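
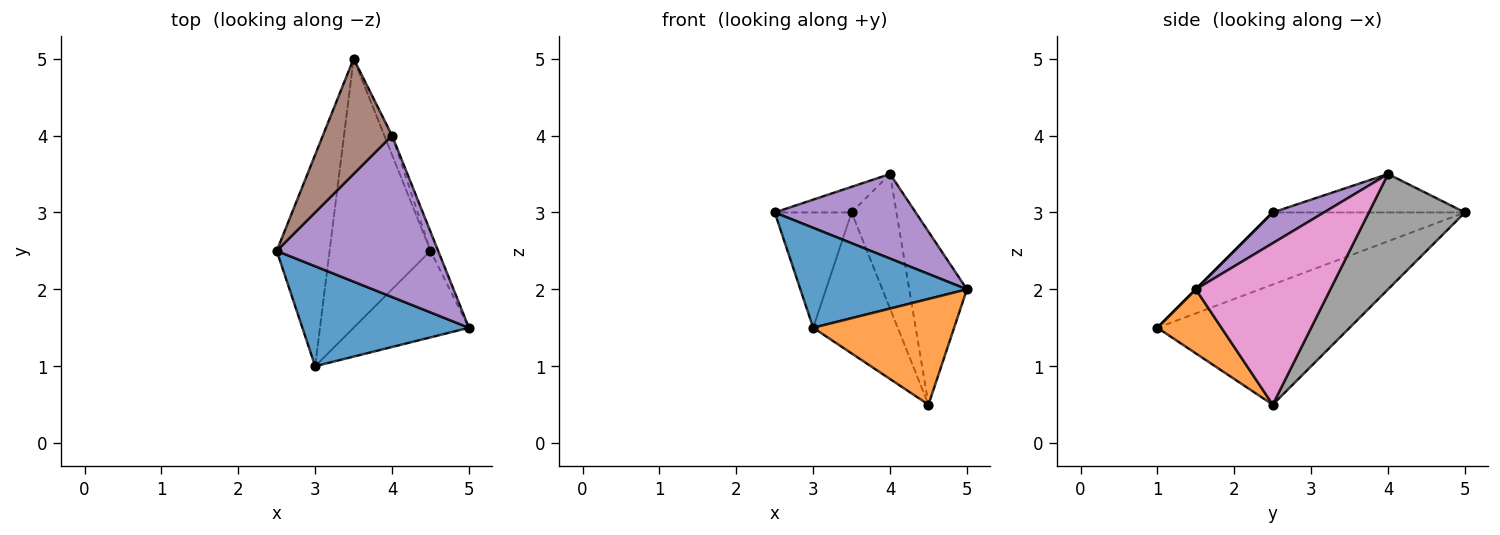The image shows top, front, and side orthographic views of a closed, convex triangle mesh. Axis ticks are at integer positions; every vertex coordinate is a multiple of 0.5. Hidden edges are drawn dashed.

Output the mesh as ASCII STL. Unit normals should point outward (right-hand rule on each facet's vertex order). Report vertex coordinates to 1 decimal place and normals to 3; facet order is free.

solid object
 facet normal 0.000 -0.707 0.707
  outer loop
   vertex 3.0 1.0 1.5
   vertex 5.0 1.5 2.0
   vertex 2.5 2.5 3.0
  endloop
 endfacet
 facet normal 0.332 -0.730 -0.597
  outer loop
   vertex 3.0 1.0 1.5
   vertex 4.5 2.5 0.5
   vertex 5.0 1.5 2.0
  endloop
 endfacet
 facet normal -0.767 0.307 -0.563
  outer loop
   vertex 3.0 1.0 1.5
   vertex 2.5 2.5 3.0
   vertex 3.5 5.0 3.0
  endloop
 endfacet
 facet normal -0.726 0.319 -0.610
  outer loop
   vertex 3.0 1.0 1.5
   vertex 3.5 5.0 3.0
   vertex 4.5 2.5 0.5
  endloop
 endfacet
 facet normal 0.166 -0.458 0.873
  outer loop
   vertex 4.0 4.0 3.5
   vertex 2.5 2.5 3.0
   vertex 5.0 1.5 2.0
  endloop
 endfacet
 facet normal -0.477 0.191 0.858
  outer loop
   vertex 4.0 4.0 3.5
   vertex 3.5 5.0 3.0
   vertex 2.5 2.5 3.0
  endloop
 endfacet
 facet normal 0.918 0.394 -0.044
  outer loop
   vertex 4.0 4.0 3.5
   vertex 5.0 1.5 2.0
   vertex 4.5 2.5 0.5
  endloop
 endfacet
 facet normal 0.905 0.422 -0.060
  outer loop
   vertex 4.0 4.0 3.5
   vertex 4.5 2.5 0.5
   vertex 3.5 5.0 3.0
  endloop
 endfacet
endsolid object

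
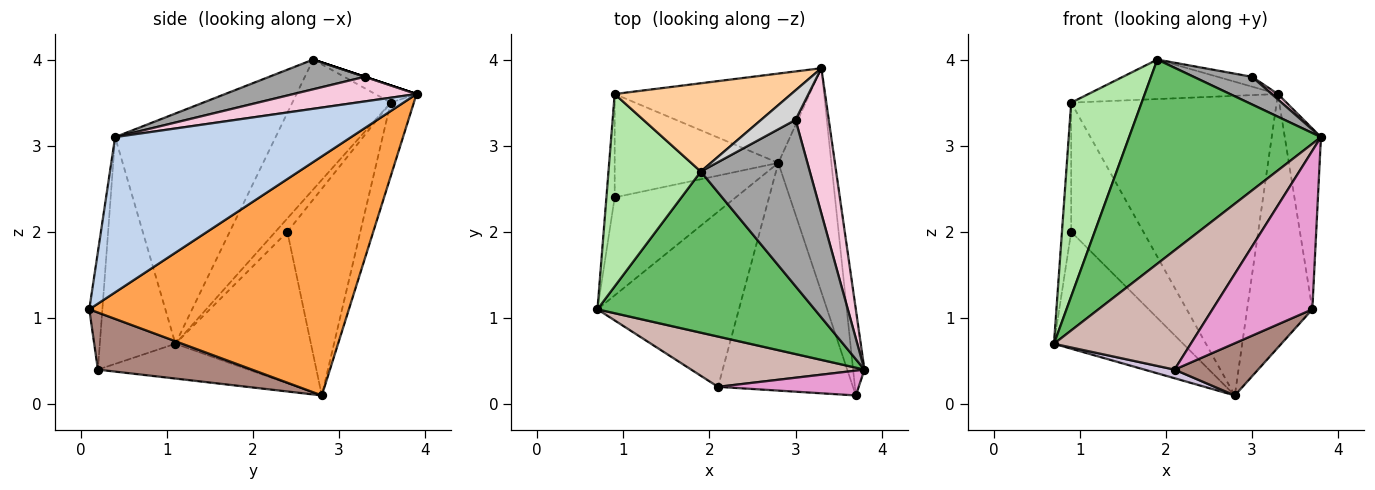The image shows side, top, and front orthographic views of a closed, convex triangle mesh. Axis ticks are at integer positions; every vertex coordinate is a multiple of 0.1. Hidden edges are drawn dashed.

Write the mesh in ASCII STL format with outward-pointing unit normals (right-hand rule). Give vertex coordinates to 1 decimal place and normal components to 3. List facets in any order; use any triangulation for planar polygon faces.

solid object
 facet normal -0.107 0.953 -0.284
  outer loop
   vertex 0.9 3.6 3.5
   vertex 3.3 3.9 3.6
   vertex 2.8 2.8 0.1
  endloop
 endfacet
 facet normal 0.986 0.151 -0.072
  outer loop
   vertex 3.7 0.1 1.1
   vertex 3.3 3.9 3.6
   vertex 3.8 0.4 3.1
  endloop
 endfacet
 facet normal 0.948 0.238 -0.210
  outer loop
   vertex 3.7 0.1 1.1
   vertex 2.8 2.8 0.1
   vertex 3.3 3.9 3.6
  endloop
 endfacet
 facet normal -0.089 0.407 0.909
  outer loop
   vertex 1.9 2.7 4.0
   vertex 3.3 3.9 3.6
   vertex 0.9 3.6 3.5
  endloop
 endfacet
 facet normal -0.549 -0.656 0.518
  outer loop
   vertex 1.9 2.7 4.0
   vertex 0.7 1.1 0.7
   vertex 3.8 0.4 3.1
  endloop
 endfacet
 facet normal -0.704 -0.504 0.500
  outer loop
   vertex 1.9 2.7 4.0
   vertex 0.9 3.6 3.5
   vertex 0.7 1.1 0.7
  endloop
 endfacet
 facet normal -0.627 0.597 -0.501
  outer loop
   vertex 0.9 2.4 2.0
   vertex 2.8 2.8 0.1
   vertex 0.7 1.1 0.7
  endloop
 endfacet
 facet normal -0.712 0.548 -0.438
  outer loop
   vertex 0.9 2.4 2.0
   vertex 0.7 1.1 0.7
   vertex 0.9 3.6 3.5
  endloop
 endfacet
 facet normal -0.619 0.613 -0.490
  outer loop
   vertex 0.9 2.4 2.0
   vertex 0.9 3.6 3.5
   vertex 2.8 2.8 0.1
  endloop
 endfacet
 facet normal -0.239 -0.048 -0.970
  outer loop
   vertex 2.1 0.2 0.4
   vertex 0.7 1.1 0.7
   vertex 2.8 2.8 0.1
  endloop
 endfacet
 facet normal 0.381 -0.207 -0.901
  outer loop
   vertex 2.1 0.2 0.4
   vertex 2.8 2.8 0.1
   vertex 3.7 0.1 1.1
  endloop
 endfacet
 facet normal -0.454 -0.821 0.346
  outer loop
   vertex 2.1 0.2 0.4
   vertex 3.8 0.4 3.1
   vertex 0.7 1.1 0.7
  endloop
 endfacet
 facet normal -0.128 -0.980 0.153
  outer loop
   vertex 2.1 0.2 0.4
   vertex 3.7 0.1 1.1
   vertex 3.8 0.4 3.1
  endloop
 endfacet
 facet normal 0.595 -0.030 0.803
  outer loop
   vertex 3.0 3.3 3.8
   vertex 3.8 0.4 3.1
   vertex 3.3 3.9 3.6
  endloop
 endfacet
 facet normal 0.260 -0.158 0.953
  outer loop
   vertex 3.0 3.3 3.8
   vertex 1.9 2.7 4.0
   vertex 3.8 0.4 3.1
  endloop
 endfacet
 facet normal 0.000 0.316 0.949
  outer loop
   vertex 3.0 3.3 3.8
   vertex 3.3 3.9 3.6
   vertex 1.9 2.7 4.0
  endloop
 endfacet
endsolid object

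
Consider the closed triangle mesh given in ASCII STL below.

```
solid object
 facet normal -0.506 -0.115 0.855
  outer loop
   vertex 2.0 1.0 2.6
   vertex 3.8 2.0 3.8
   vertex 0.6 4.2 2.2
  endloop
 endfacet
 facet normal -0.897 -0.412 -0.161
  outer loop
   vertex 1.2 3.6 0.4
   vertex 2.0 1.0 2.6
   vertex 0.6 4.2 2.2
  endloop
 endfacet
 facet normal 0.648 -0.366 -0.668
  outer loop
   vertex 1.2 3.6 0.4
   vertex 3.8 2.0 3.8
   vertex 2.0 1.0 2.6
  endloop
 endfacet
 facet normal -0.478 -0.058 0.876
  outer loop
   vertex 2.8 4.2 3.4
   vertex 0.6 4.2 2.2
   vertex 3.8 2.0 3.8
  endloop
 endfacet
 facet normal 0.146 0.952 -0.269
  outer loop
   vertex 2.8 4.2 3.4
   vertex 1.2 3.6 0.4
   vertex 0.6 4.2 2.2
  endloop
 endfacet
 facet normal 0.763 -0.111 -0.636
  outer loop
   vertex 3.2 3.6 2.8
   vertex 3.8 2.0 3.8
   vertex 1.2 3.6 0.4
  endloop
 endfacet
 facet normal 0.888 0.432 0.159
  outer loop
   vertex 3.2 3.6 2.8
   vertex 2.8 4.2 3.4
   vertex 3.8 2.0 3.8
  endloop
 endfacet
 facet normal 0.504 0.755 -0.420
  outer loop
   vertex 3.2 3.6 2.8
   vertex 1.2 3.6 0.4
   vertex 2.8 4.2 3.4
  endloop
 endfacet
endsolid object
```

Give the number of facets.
8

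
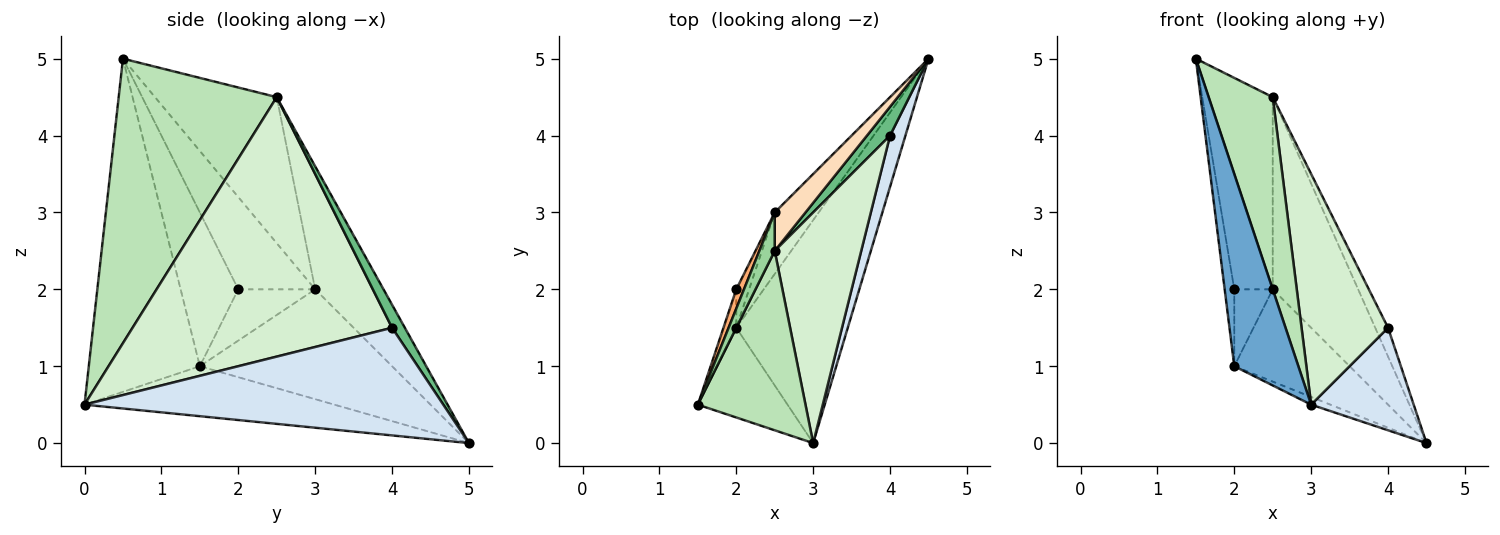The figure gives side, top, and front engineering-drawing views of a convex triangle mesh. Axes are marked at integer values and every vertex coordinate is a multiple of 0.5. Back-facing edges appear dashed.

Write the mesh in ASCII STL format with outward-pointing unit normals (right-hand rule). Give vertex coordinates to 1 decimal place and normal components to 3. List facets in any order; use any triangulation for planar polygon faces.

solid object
 facet normal -0.844 -0.487 -0.227
  outer loop
   vertex 2.0 1.5 1.0
   vertex 3.0 0.0 0.5
   vertex 1.5 0.5 5.0
  endloop
 endfacet
 facet normal -0.409 0.031 -0.912
  outer loop
   vertex 2.0 1.5 1.0
   vertex 4.5 5.0 0.0
   vertex 3.0 0.0 0.5
  endloop
 endfacet
 facet normal -0.811 0.487 -0.324
  outer loop
   vertex 2.5 3.0 2.0
   vertex 4.5 5.0 0.0
   vertex 2.0 1.5 1.0
  endloop
 endfacet
 facet normal 0.953 -0.272 0.136
  outer loop
   vertex 4.0 4.0 1.5
   vertex 3.0 0.0 0.5
   vertex 4.5 5.0 0.0
  endloop
 endfacet
 facet normal -0.983 0.164 -0.082
  outer loop
   vertex 2.0 2.0 2.0
   vertex 2.0 1.5 1.0
   vertex 1.5 0.5 5.0
  endloop
 endfacet
 facet normal -0.892 0.446 0.074
  outer loop
   vertex 2.0 2.0 2.0
   vertex 1.5 0.5 5.0
   vertex 2.5 3.0 2.0
  endloop
 endfacet
 facet normal -0.873 0.436 -0.218
  outer loop
   vertex 2.0 2.0 2.0
   vertex 2.5 3.0 2.0
   vertex 2.0 1.5 1.0
  endloop
 endfacet
 facet normal -0.617 0.772 0.154
  outer loop
   vertex 2.5 2.5 4.5
   vertex 4.5 5.0 0.0
   vertex 2.5 3.0 2.0
  endloop
 endfacet
 facet normal 0.577 0.577 0.577
  outer loop
   vertex 2.5 2.5 4.5
   vertex 4.0 4.0 1.5
   vertex 4.5 5.0 0.0
  endloop
 endfacet
 facet normal -0.881 0.464 0.093
  outer loop
   vertex 2.5 2.5 4.5
   vertex 2.5 3.0 2.0
   vertex 1.5 0.5 5.0
  endloop
 endfacet
 facet normal 0.875 -0.355 0.331
  outer loop
   vertex 2.5 2.5 4.5
   vertex 1.5 0.5 5.0
   vertex 3.0 0.0 0.5
  endloop
 endfacet
 facet normal 0.905 -0.302 0.302
  outer loop
   vertex 2.5 2.5 4.5
   vertex 3.0 0.0 0.5
   vertex 4.0 4.0 1.5
  endloop
 endfacet
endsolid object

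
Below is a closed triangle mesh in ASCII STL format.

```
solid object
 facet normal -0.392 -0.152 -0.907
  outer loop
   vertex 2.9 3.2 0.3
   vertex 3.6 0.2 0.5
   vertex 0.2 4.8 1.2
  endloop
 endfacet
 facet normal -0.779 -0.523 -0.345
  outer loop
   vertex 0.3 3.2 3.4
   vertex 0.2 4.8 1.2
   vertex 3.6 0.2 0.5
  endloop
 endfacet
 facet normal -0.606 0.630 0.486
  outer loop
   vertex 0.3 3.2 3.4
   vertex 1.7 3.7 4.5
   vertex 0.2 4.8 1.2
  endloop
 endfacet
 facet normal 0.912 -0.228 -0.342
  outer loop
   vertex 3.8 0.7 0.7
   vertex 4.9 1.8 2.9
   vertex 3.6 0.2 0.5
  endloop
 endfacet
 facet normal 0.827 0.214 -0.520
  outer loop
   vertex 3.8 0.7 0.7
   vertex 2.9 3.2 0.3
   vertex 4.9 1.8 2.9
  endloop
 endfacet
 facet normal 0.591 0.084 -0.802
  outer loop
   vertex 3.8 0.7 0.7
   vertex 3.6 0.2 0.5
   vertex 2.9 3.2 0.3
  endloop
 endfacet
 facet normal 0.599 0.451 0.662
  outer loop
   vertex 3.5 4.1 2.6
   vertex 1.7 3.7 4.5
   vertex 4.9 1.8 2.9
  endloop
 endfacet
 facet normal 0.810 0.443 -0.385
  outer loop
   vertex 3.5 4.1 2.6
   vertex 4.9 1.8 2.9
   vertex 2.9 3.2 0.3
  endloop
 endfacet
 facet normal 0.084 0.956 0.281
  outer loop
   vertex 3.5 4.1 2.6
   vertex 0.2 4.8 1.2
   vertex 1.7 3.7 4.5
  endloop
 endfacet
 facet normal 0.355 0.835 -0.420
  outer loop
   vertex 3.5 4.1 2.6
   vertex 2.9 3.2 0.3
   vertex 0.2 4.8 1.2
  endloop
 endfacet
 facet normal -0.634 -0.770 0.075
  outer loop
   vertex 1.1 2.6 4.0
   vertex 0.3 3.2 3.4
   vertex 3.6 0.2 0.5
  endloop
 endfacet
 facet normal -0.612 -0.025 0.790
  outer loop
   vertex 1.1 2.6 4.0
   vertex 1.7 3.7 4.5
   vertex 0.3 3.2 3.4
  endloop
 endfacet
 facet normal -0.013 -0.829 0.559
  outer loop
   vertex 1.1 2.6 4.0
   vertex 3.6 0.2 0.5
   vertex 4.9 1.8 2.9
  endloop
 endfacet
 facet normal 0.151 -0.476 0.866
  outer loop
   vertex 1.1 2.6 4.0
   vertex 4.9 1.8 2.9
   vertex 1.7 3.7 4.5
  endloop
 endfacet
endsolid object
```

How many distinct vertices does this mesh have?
9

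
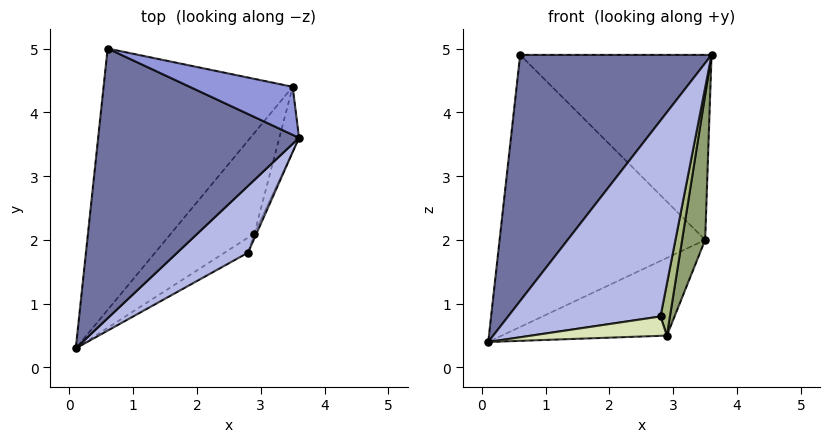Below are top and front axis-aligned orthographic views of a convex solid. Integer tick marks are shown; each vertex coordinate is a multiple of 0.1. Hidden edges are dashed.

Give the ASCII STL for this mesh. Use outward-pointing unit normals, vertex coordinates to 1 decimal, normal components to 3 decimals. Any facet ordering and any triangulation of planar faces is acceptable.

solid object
 facet normal -0.300 -0.643 0.705
  outer loop
   vertex 0.6 5.0 4.9
   vertex 0.1 0.3 0.4
   vertex 3.6 3.6 4.9
  endloop
 endfacet
 facet normal -0.478 0.634 -0.609
  outer loop
   vertex 3.5 4.4 2.0
   vertex 0.1 0.3 0.4
   vertex 0.6 5.0 4.9
  endloop
 endfacet
 facet normal 0.412 0.882 0.229
  outer loop
   vertex 3.5 4.4 2.0
   vertex 0.6 5.0 4.9
   vertex 3.6 3.6 4.9
  endloop
 endfacet
 facet normal 0.431 -0.854 0.291
  outer loop
   vertex 2.8 1.8 0.8
   vertex 3.6 3.6 4.9
   vertex 0.1 0.3 0.4
  endloop
 endfacet
 facet normal 0.976 -0.197 -0.088
  outer loop
   vertex 2.9 2.1 0.5
   vertex 3.5 4.4 2.0
   vertex 3.6 3.6 4.9
  endloop
 endfacet
 facet normal 0.938 -0.345 -0.032
  outer loop
   vertex 2.9 2.1 0.5
   vertex 3.6 3.6 4.9
   vertex 2.8 1.8 0.8
  endloop
 endfacet
 facet normal -0.343 0.574 -0.744
  outer loop
   vertex 2.9 2.1 0.5
   vertex 0.1 0.3 0.4
   vertex 3.5 4.4 2.0
  endloop
 endfacet
 facet normal 0.468 -0.698 -0.542
  outer loop
   vertex 2.9 2.1 0.5
   vertex 2.8 1.8 0.8
   vertex 0.1 0.3 0.4
  endloop
 endfacet
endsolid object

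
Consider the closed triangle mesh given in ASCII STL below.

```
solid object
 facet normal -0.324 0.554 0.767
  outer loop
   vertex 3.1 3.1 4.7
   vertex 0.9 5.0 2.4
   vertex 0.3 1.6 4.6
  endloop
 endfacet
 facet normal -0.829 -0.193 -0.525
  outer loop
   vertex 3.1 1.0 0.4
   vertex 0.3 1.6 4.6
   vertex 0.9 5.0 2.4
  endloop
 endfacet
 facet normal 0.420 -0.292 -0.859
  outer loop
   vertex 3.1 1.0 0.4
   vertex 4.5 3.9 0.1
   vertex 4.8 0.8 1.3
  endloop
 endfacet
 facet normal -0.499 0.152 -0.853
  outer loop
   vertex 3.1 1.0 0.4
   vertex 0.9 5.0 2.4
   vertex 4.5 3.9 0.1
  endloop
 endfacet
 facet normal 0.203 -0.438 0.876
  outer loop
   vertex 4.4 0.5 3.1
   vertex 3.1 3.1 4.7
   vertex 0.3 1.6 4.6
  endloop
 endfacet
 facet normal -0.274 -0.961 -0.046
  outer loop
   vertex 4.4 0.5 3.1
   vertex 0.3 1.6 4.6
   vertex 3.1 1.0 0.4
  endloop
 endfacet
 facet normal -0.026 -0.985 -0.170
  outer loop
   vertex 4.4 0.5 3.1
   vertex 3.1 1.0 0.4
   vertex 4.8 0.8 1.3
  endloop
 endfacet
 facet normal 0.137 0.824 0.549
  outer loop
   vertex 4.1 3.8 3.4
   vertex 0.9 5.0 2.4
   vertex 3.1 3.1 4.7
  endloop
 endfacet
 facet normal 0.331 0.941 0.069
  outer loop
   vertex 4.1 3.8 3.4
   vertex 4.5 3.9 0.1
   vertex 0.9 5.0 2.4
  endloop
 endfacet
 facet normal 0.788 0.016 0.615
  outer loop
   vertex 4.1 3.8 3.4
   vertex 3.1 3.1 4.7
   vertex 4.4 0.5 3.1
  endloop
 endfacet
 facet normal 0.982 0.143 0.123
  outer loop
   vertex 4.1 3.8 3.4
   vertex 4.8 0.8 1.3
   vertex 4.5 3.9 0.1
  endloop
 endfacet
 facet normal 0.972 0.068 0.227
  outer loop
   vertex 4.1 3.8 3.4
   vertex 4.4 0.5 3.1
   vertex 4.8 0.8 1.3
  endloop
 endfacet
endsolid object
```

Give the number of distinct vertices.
8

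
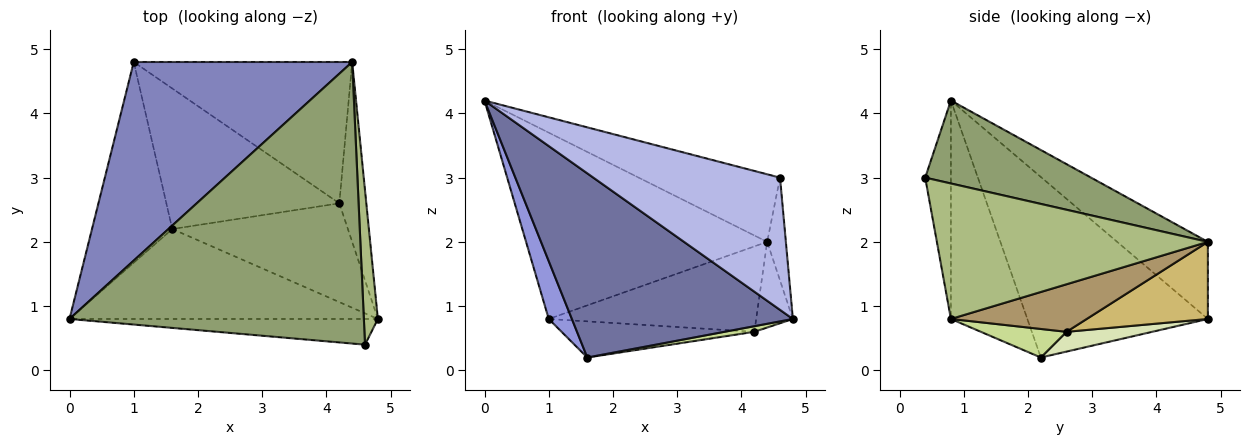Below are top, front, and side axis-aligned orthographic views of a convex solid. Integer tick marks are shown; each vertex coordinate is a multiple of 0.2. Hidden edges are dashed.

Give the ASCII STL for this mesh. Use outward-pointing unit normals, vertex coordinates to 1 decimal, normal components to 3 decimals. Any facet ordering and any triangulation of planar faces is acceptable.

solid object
 facet normal -0.297 -0.858 -0.419
  outer loop
   vertex 1.6 2.2 0.2
   vertex 4.8 0.8 0.8
   vertex 0.0 0.8 4.2
  endloop
 endfacet
 facet normal -0.249 0.663 0.706
  outer loop
   vertex 1.0 4.8 0.8
   vertex 0.0 0.8 4.2
   vertex 4.4 4.8 2.0
  endloop
 endfacet
 facet normal -0.907 -0.116 -0.404
  outer loop
   vertex 1.0 4.8 0.8
   vertex 1.6 2.2 0.2
   vertex 0.0 0.8 4.2
  endloop
 endfacet
 facet normal -0.134 -0.973 -0.189
  outer loop
   vertex 4.6 0.4 3.0
   vertex 0.0 0.8 4.2
   vertex 4.8 0.8 0.8
  endloop
 endfacet
 facet normal 0.264 0.225 0.938
  outer loop
   vertex 4.6 0.4 3.0
   vertex 4.4 4.8 2.0
   vertex 0.0 0.8 4.2
  endloop
 endfacet
 facet normal 0.992 0.068 0.103
  outer loop
   vertex 4.6 0.4 3.0
   vertex 4.8 0.8 0.8
   vertex 4.4 4.8 2.0
  endloop
 endfacet
 facet normal 0.160 -0.056 -0.985
  outer loop
   vertex 4.2 2.6 0.6
   vertex 4.8 0.8 0.8
   vertex 1.6 2.2 0.2
  endloop
 endfacet
 facet normal 0.110 0.248 -0.963
  outer loop
   vertex 4.2 2.6 0.6
   vertex 1.6 2.2 0.2
   vertex 1.0 4.8 0.8
  endloop
 endfacet
 facet normal 0.847 0.229 -0.481
  outer loop
   vertex 4.2 2.6 0.6
   vertex 4.4 4.8 2.0
   vertex 4.8 0.8 0.8
  endloop
 endfacet
 facet normal 0.289 0.495 -0.819
  outer loop
   vertex 4.2 2.6 0.6
   vertex 1.0 4.8 0.8
   vertex 4.4 4.8 2.0
  endloop
 endfacet
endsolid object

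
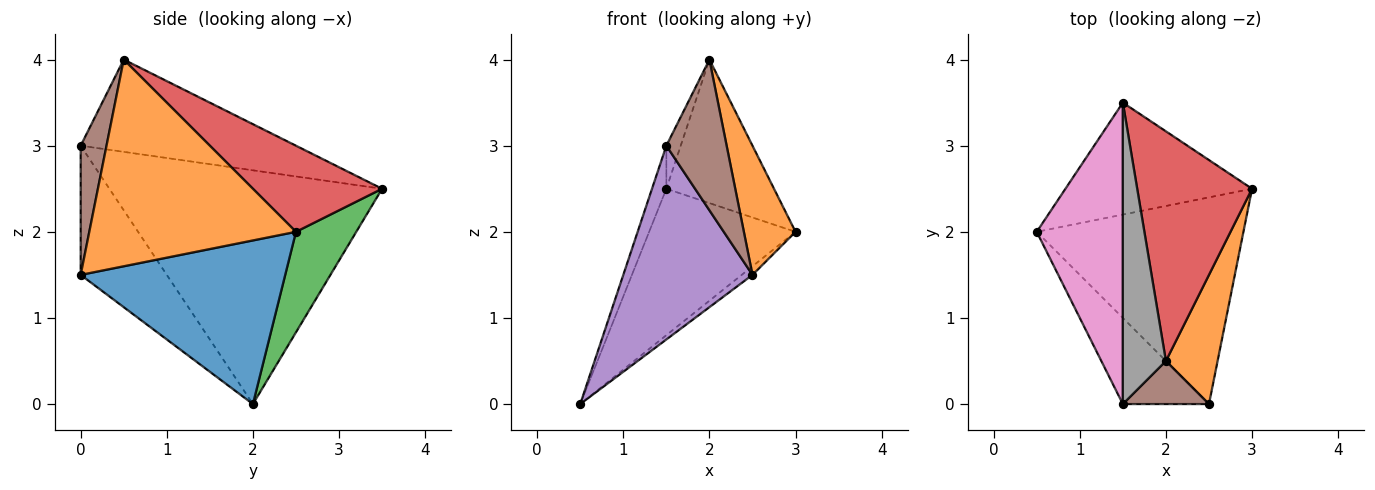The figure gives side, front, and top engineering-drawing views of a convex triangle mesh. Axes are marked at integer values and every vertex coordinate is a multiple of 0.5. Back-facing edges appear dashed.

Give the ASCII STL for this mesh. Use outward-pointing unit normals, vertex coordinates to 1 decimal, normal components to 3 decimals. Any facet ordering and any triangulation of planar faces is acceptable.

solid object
 facet normal 0.620 0.033 -0.784
  outer loop
   vertex 2.5 0.0 1.5
   vertex 0.5 2.0 0.0
   vertex 3.0 2.5 2.0
  endloop
 endfacet
 facet normal 0.943 -0.236 0.236
  outer loop
   vertex 2.0 0.5 4.0
   vertex 2.5 0.0 1.5
   vertex 3.0 2.5 2.0
  endloop
 endfacet
 facet normal 0.311 0.755 -0.577
  outer loop
   vertex 1.5 3.5 2.5
   vertex 3.0 2.5 2.0
   vertex 0.5 2.0 0.0
  endloop
 endfacet
 facet normal 0.537 0.447 0.716
  outer loop
   vertex 1.5 3.5 2.5
   vertex 2.0 0.5 4.0
   vertex 3.0 2.5 2.0
  endloop
 endfacet
 facet normal -0.520 -0.780 -0.347
  outer loop
   vertex 1.5 0.0 3.0
   vertex 0.5 2.0 0.0
   vertex 2.5 0.0 1.5
  endloop
 endfacet
 facet normal 0.381 -0.889 0.254
  outer loop
   vertex 1.5 0.0 3.0
   vertex 2.5 0.0 1.5
   vertex 2.0 0.5 4.0
  endloop
 endfacet
 facet normal -0.937 0.049 0.345
  outer loop
   vertex 1.5 0.0 3.0
   vertex 1.5 3.5 2.5
   vertex 0.5 2.0 0.0
  endloop
 endfacet
 facet normal -0.905 0.060 0.422
  outer loop
   vertex 1.5 0.0 3.0
   vertex 2.0 0.5 4.0
   vertex 1.5 3.5 2.5
  endloop
 endfacet
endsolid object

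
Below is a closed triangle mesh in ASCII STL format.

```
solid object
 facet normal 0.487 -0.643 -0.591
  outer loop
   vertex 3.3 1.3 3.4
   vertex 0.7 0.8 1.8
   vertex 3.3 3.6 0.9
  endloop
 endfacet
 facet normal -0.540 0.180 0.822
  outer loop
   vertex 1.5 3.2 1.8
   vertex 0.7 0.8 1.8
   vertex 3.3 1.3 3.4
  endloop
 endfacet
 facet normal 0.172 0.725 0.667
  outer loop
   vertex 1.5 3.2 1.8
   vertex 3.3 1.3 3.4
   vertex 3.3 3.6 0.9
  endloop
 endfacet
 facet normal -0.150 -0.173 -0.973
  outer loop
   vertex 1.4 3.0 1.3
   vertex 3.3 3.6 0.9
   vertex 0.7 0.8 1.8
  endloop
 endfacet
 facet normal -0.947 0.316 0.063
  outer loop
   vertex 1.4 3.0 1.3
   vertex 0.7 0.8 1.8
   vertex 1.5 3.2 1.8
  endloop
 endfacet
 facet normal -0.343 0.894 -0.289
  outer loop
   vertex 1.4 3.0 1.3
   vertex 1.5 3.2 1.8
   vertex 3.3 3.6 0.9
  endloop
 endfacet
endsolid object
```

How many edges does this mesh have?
9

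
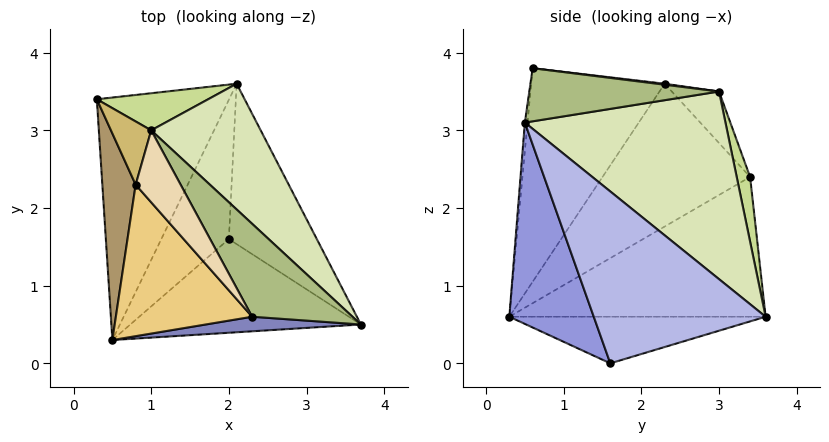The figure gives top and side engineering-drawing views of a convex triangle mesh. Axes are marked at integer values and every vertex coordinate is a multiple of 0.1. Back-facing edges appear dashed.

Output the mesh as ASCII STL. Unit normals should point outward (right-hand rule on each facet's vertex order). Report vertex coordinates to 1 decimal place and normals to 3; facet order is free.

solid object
 facet normal -0.685 0.332 -0.648
  outer loop
   vertex 2.1 3.6 0.6
   vertex 0.5 0.3 0.6
   vertex 0.3 3.4 2.4
  endloop
 endfacet
 facet normal -0.019 -0.994 0.104
  outer loop
   vertex 2.3 0.6 3.8
   vertex 0.5 0.3 0.6
   vertex 3.7 0.5 3.1
  endloop
 endfacet
 facet normal 0.441 -0.742 -0.505
  outer loop
   vertex 2.0 1.6 0.0
   vertex 3.7 0.5 3.1
   vertex 0.5 0.3 0.6
  endloop
 endfacet
 facet normal 0.886 0.092 -0.454
  outer loop
   vertex 2.0 1.6 0.0
   vertex 2.1 3.6 0.6
   vertex 3.7 0.5 3.1
  endloop
 endfacet
 facet normal -0.547 0.265 -0.794
  outer loop
   vertex 2.0 1.6 0.0
   vertex 0.5 0.3 0.6
   vertex 2.1 3.6 0.6
  endloop
 endfacet
 facet normal 0.440 0.342 0.831
  outer loop
   vertex 1.0 3.0 3.5
   vertex 2.3 0.6 3.8
   vertex 3.7 0.5 3.1
  endloop
 endfacet
 facet normal 0.148 0.956 0.254
  outer loop
   vertex 1.0 3.0 3.5
   vertex 2.1 3.6 0.6
   vertex 0.3 3.4 2.4
  endloop
 endfacet
 facet normal 0.657 0.649 0.384
  outer loop
   vertex 1.0 3.0 3.5
   vertex 3.7 0.5 3.1
   vertex 2.1 3.6 0.6
  endloop
 endfacet
 facet normal -0.956 -0.191 0.223
  outer loop
   vertex 0.8 2.3 3.6
   vertex 0.3 3.4 2.4
   vertex 0.5 0.3 0.6
  endloop
 endfacet
 facet normal -0.752 0.299 0.587
  outer loop
   vertex 0.8 2.3 3.6
   vertex 1.0 3.0 3.5
   vertex 0.3 3.4 2.4
  endloop
 endfacet
 facet normal -0.697 -0.563 0.445
  outer loop
   vertex 0.8 2.3 3.6
   vertex 0.5 0.3 0.6
   vertex 2.3 0.6 3.8
  endloop
 endfacet
 facet normal 0.021 0.135 0.991
  outer loop
   vertex 0.8 2.3 3.6
   vertex 2.3 0.6 3.8
   vertex 1.0 3.0 3.5
  endloop
 endfacet
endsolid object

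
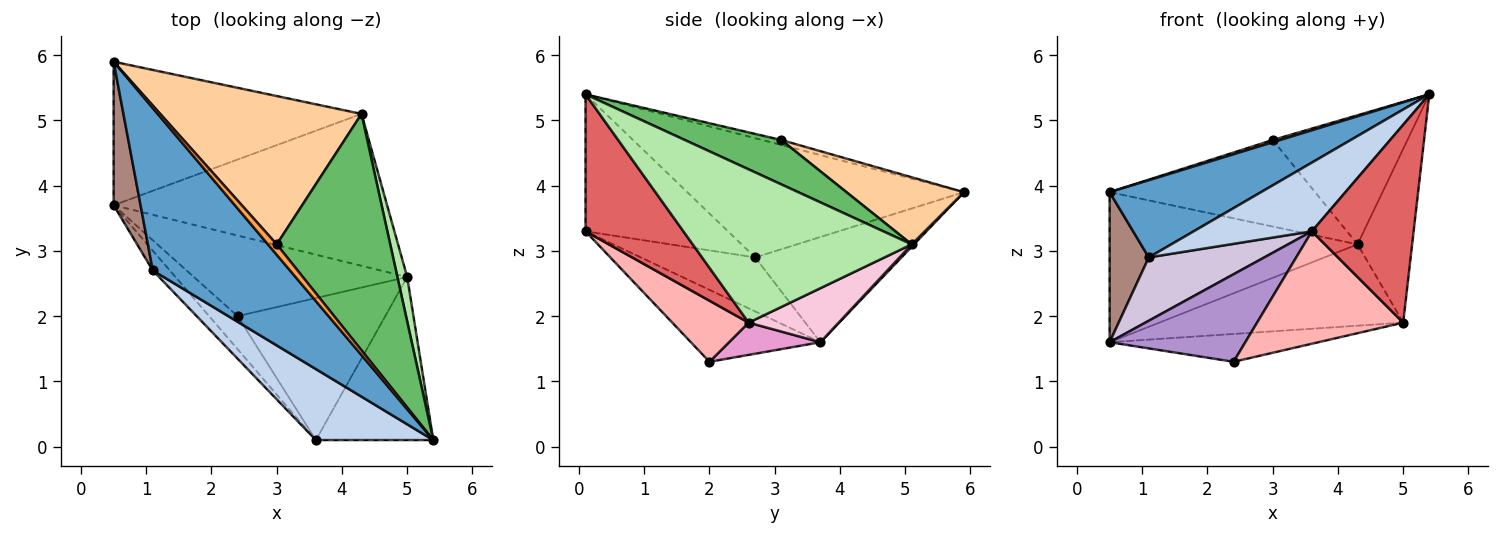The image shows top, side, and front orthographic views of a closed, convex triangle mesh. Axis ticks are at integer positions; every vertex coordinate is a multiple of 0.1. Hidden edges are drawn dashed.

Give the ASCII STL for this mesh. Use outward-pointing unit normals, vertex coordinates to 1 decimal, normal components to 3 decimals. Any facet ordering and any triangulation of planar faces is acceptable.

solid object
 facet normal -0.617 -0.338 0.711
  outer loop
   vertex 1.1 2.7 2.9
   vertex 5.4 0.1 5.4
   vertex 0.5 5.9 3.9
  endloop
 endfacet
 facet normal -0.642 -0.533 0.551
  outer loop
   vertex 1.1 2.7 2.9
   vertex 3.6 0.1 3.3
   vertex 5.4 0.1 5.4
  endloop
 endfacet
 facet normal -0.483 -0.186 0.856
  outer loop
   vertex 3.0 3.1 4.7
   vertex 0.5 5.9 3.9
   vertex 5.4 0.1 5.4
  endloop
 endfacet
 facet normal 0.277 0.484 0.830
  outer loop
   vertex 3.0 3.1 4.7
   vertex 4.3 5.1 3.1
   vertex 0.5 5.9 3.9
  endloop
 endfacet
 facet normal 0.324 0.453 0.830
  outer loop
   vertex 3.0 3.1 4.7
   vertex 5.4 0.1 5.4
   vertex 4.3 5.1 3.1
  endloop
 endfacet
 facet normal 0.968 0.241 0.062
  outer loop
   vertex 5.0 2.6 1.9
   vertex 4.3 5.1 3.1
   vertex 5.4 0.1 5.4
  endloop
 endfacet
 facet normal 0.596 -0.620 -0.511
  outer loop
   vertex 5.0 2.6 1.9
   vertex 5.4 0.1 5.4
   vertex 3.6 0.1 3.3
  endloop
 endfacet
 facet normal 0.308 -0.590 -0.746
  outer loop
   vertex 5.0 2.6 1.9
   vertex 3.6 0.1 3.3
   vertex 2.4 2.0 1.3
  endloop
 endfacet
 facet normal -0.666 -0.698 -0.263
  outer loop
   vertex 0.5 3.7 1.6
   vertex 2.4 2.0 1.3
   vertex 3.6 0.1 3.3
  endloop
 endfacet
 facet normal -0.687 -0.694 -0.217
  outer loop
   vertex 0.5 3.7 1.6
   vertex 3.6 0.1 3.3
   vertex 1.1 2.7 2.9
  endloop
 endfacet
 facet normal -0.938 -0.251 0.240
  outer loop
   vertex 0.5 3.7 1.6
   vertex 1.1 2.7 2.9
   vertex 0.5 5.9 3.9
  endloop
 endfacet
 facet normal 0.007 0.723 -0.691
  outer loop
   vertex 0.5 3.7 1.6
   vertex 0.5 5.9 3.9
   vertex 4.3 5.1 3.1
  endloop
 endfacet
 facet normal 0.141 0.323 -0.936
  outer loop
   vertex 0.5 3.7 1.6
   vertex 5.0 2.6 1.9
   vertex 2.4 2.0 1.3
  endloop
 endfacet
 facet normal 0.172 0.465 -0.869
  outer loop
   vertex 0.5 3.7 1.6
   vertex 4.3 5.1 3.1
   vertex 5.0 2.6 1.9
  endloop
 endfacet
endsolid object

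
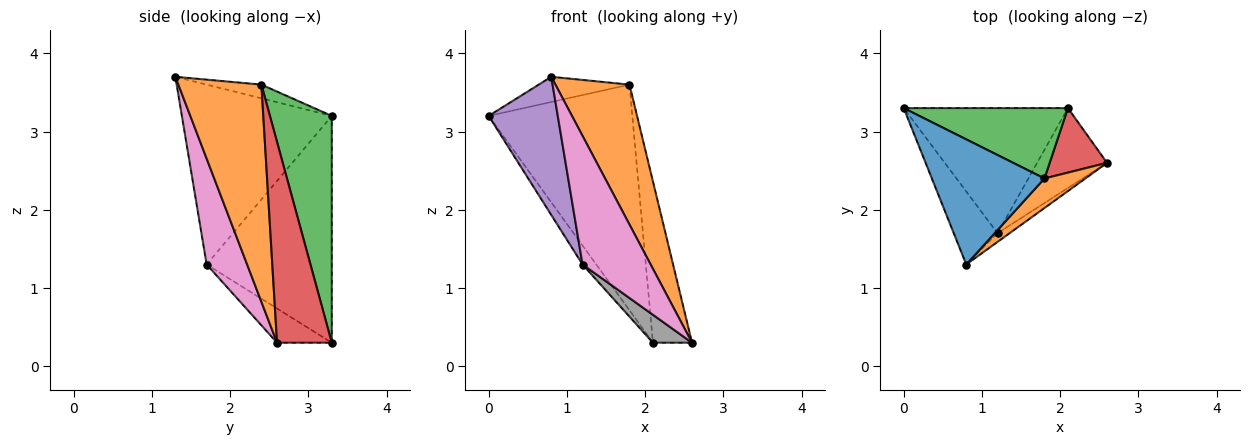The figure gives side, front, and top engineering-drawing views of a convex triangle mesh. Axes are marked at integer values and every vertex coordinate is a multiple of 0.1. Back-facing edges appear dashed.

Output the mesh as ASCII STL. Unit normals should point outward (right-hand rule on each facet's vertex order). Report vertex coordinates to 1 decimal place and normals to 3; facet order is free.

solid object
 facet normal -0.118 0.196 0.973
  outer loop
   vertex 1.8 2.4 3.6
   vertex 0.0 3.3 3.2
   vertex 0.8 1.3 3.7
  endloop
 endfacet
 facet normal 0.739 -0.659 0.139
  outer loop
   vertex 1.8 2.4 3.6
   vertex 0.8 1.3 3.7
   vertex 2.6 2.6 0.3
  endloop
 endfacet
 facet normal 0.380 0.883 0.275
  outer loop
   vertex 1.8 2.4 3.6
   vertex 2.1 3.3 0.3
   vertex 0.0 3.3 3.2
  endloop
 endfacet
 facet normal 0.793 0.566 0.226
  outer loop
   vertex 1.8 2.4 3.6
   vertex 2.6 2.6 0.3
   vertex 2.1 3.3 0.3
  endloop
 endfacet
 facet normal -0.887 -0.409 -0.216
  outer loop
   vertex 1.2 1.7 1.3
   vertex 0.8 1.3 3.7
   vertex 0.0 3.3 3.2
  endloop
 endfacet
 facet normal -0.807 0.089 -0.584
  outer loop
   vertex 1.2 1.7 1.3
   vertex 0.0 3.3 3.2
   vertex 2.1 3.3 0.3
  endloop
 endfacet
 facet normal 0.510 -0.858 -0.058
  outer loop
   vertex 1.2 1.7 1.3
   vertex 2.6 2.6 0.3
   vertex 0.8 1.3 3.7
  endloop
 endfacet
 facet normal -0.419 -0.300 -0.857
  outer loop
   vertex 1.2 1.7 1.3
   vertex 2.1 3.3 0.3
   vertex 2.6 2.6 0.3
  endloop
 endfacet
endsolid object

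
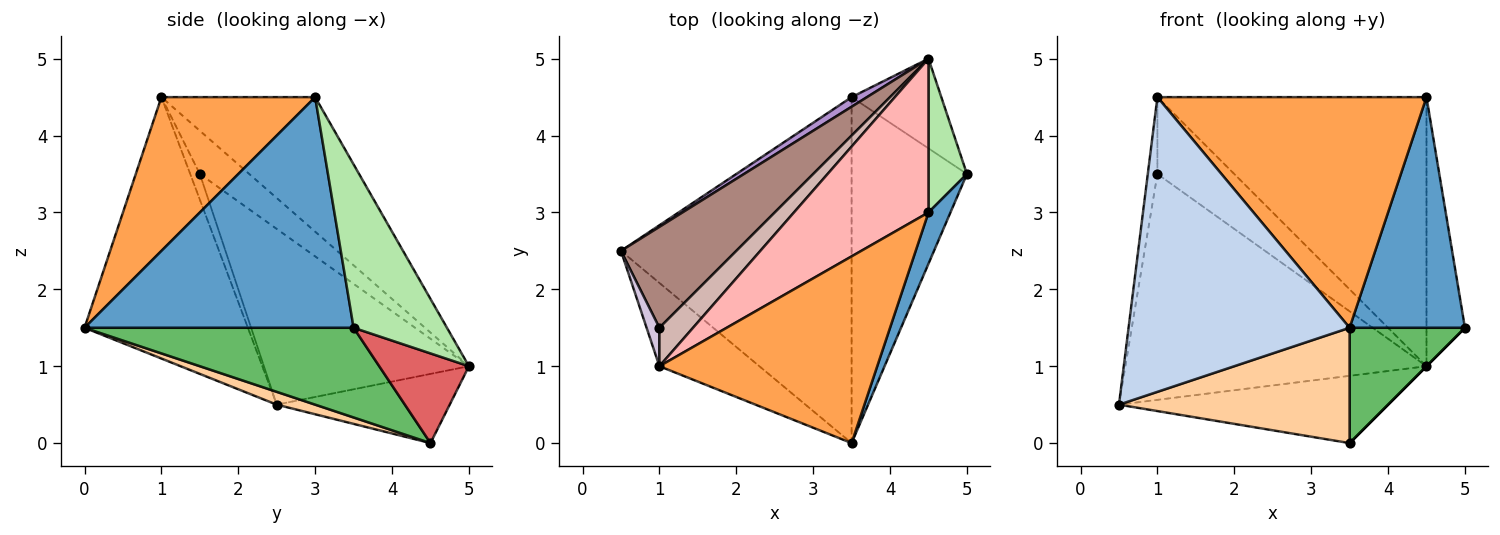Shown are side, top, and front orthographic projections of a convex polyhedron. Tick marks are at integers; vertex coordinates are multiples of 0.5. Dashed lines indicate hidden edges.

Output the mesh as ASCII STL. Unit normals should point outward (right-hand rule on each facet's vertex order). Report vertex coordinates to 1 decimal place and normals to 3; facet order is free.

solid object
 facet normal 0.916 -0.392 0.087
  outer loop
   vertex 4.5 3.0 4.5
   vertex 3.5 0.0 1.5
   vertex 5.0 3.5 1.5
  endloop
 endfacet
 facet normal -0.580 -0.784 -0.222
  outer loop
   vertex 1.0 1.0 4.5
   vertex 0.5 2.5 0.5
   vertex 3.5 0.0 1.5
  endloop
 endfacet
 facet normal 0.406 -0.710 0.575
  outer loop
   vertex 1.0 1.0 4.5
   vertex 3.5 0.0 1.5
   vertex 4.5 3.0 4.5
  endloop
 endfacet
 facet normal 0.053 -0.316 -0.947
  outer loop
   vertex 3.5 4.5 0.0
   vertex 3.5 0.0 1.5
   vertex 0.5 2.5 0.5
  endloop
 endfacet
 facet normal 0.594 -0.254 -0.763
  outer loop
   vertex 3.5 4.5 0.0
   vertex 5.0 3.5 1.5
   vertex 3.5 0.0 1.5
  endloop
 endfacet
 facet normal 0.904 0.372 0.213
  outer loop
   vertex 4.5 5.0 1.0
   vertex 4.5 3.0 4.5
   vertex 5.0 3.5 1.5
  endloop
 endfacet
 facet normal 0.707 0.000 -0.707
  outer loop
   vertex 4.5 5.0 1.0
   vertex 5.0 3.5 1.5
   vertex 3.5 4.5 0.0
  endloop
 endfacet
 facet normal -0.444 0.778 0.444
  outer loop
   vertex 4.5 5.0 1.0
   vertex 1.0 1.0 4.5
   vertex 4.5 3.0 4.5
  endloop
 endfacet
 facet normal -0.537 0.835 0.119
  outer loop
   vertex 4.5 5.0 1.0
   vertex 3.5 4.5 0.0
   vertex 0.5 2.5 0.5
  endloop
 endfacet
 facet normal -0.667 0.667 0.333
  outer loop
   vertex 1.0 1.5 3.5
   vertex 0.5 2.5 0.5
   vertex 1.0 1.0 4.5
  endloop
 endfacet
 facet normal -0.528 0.775 0.346
  outer loop
   vertex 1.0 1.5 3.5
   vertex 4.5 5.0 1.0
   vertex 0.5 2.5 0.5
  endloop
 endfacet
 facet normal -0.498 0.775 0.388
  outer loop
   vertex 1.0 1.5 3.5
   vertex 1.0 1.0 4.5
   vertex 4.5 5.0 1.0
  endloop
 endfacet
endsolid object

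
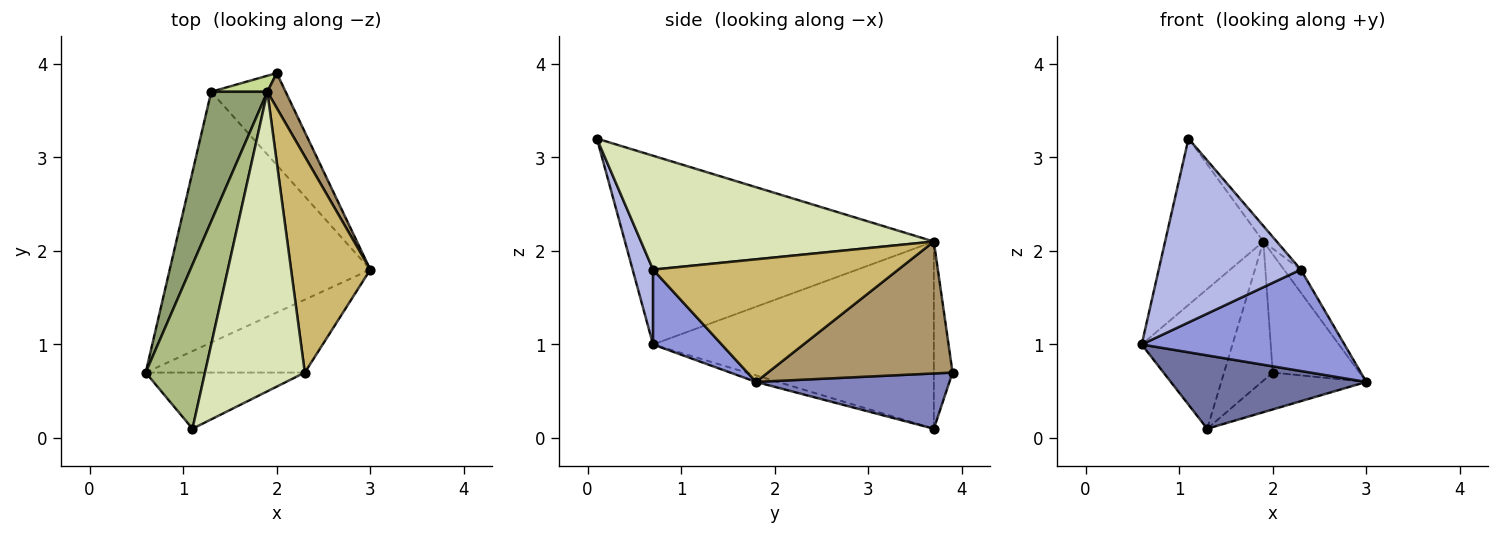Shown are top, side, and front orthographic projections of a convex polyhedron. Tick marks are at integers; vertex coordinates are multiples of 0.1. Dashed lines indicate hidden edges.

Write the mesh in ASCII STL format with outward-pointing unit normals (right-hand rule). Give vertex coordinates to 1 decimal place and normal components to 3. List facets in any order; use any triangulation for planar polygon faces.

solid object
 facet normal -0.031 -0.280 -0.959
  outer loop
   vertex 1.3 3.7 0.1
   vertex 3.0 1.8 0.6
   vertex 0.6 0.7 1.0
  endloop
 endfacet
 facet normal 0.567 0.307 -0.764
  outer loop
   vertex 2.0 3.9 0.7
   vertex 3.0 1.8 0.6
   vertex 1.3 3.7 0.1
  endloop
 endfacet
 facet normal 0.265 -0.783 -0.563
  outer loop
   vertex 2.3 0.7 1.8
   vertex 0.6 0.7 1.0
   vertex 3.0 1.8 0.6
  endloop
 endfacet
 facet normal 0.136 -0.947 -0.289
  outer loop
   vertex 2.3 0.7 1.8
   vertex 1.1 0.1 3.2
   vertex 0.6 0.7 1.0
  endloop
 endfacet
 facet normal -0.915 0.296 0.274
  outer loop
   vertex 1.9 3.7 2.1
   vertex 1.3 3.7 0.1
   vertex 0.6 0.7 1.0
  endloop
 endfacet
 facet normal -0.913 0.290 0.287
  outer loop
   vertex 1.9 3.7 2.1
   vertex 0.6 0.7 1.0
   vertex 1.1 0.1 3.2
  endloop
 endfacet
 facet normal -0.357 0.928 0.107
  outer loop
   vertex 1.9 3.7 2.1
   vertex 2.0 3.9 0.7
   vertex 1.3 3.7 0.1
  endloop
 endfacet
 facet normal 0.751 0.034 0.659
  outer loop
   vertex 1.9 3.7 2.1
   vertex 1.1 0.1 3.2
   vertex 2.3 0.7 1.8
  endloop
 endfacet
 facet normal 0.898 0.422 0.124
  outer loop
   vertex 1.9 3.7 2.1
   vertex 3.0 1.8 0.6
   vertex 2.0 3.9 0.7
  endloop
 endfacet
 facet normal 0.838 0.058 0.542
  outer loop
   vertex 1.9 3.7 2.1
   vertex 2.3 0.7 1.8
   vertex 3.0 1.8 0.6
  endloop
 endfacet
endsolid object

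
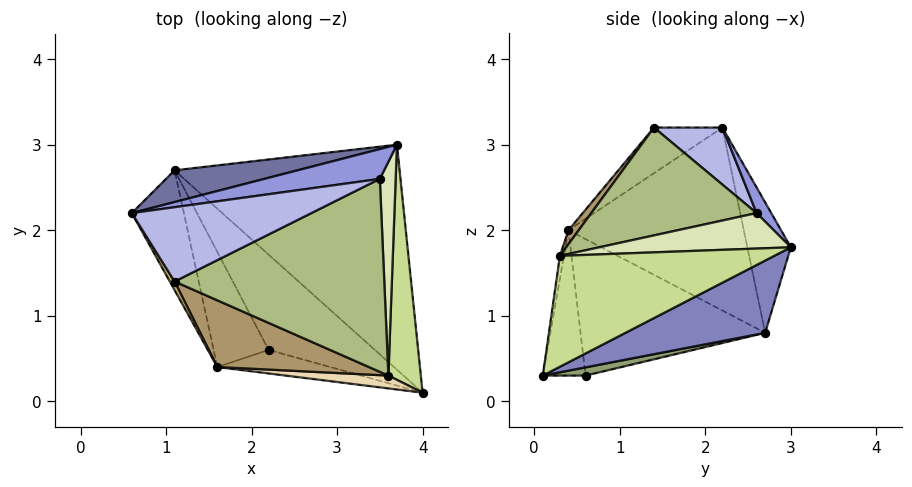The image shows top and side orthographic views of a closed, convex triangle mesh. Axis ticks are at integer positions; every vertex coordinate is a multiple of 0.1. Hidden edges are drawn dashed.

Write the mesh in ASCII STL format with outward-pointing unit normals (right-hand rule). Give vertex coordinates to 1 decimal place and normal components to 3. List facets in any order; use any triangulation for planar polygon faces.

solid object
 facet normal -0.176 0.970 0.166
  outer loop
   vertex 1.1 2.7 0.8
   vertex 0.6 2.2 3.2
   vertex 3.7 3.0 1.8
  endloop
 endfacet
 facet normal 0.271 0.464 -0.843
  outer loop
   vertex 1.1 2.7 0.8
   vertex 3.7 3.0 1.8
   vertex 4.0 0.1 0.3
  endloop
 endfacet
 facet normal 0.164 0.655 0.737
  outer loop
   vertex 3.5 2.6 2.2
   vertex 3.7 3.0 1.8
   vertex 0.6 2.2 3.2
  endloop
 endfacet
 facet normal 0.297 0.186 0.937
  outer loop
   vertex 3.5 2.6 2.2
   vertex 0.6 2.2 3.2
   vertex 1.1 1.4 3.2
  endloop
 endfacet
 facet normal 0.074 0.268 -0.961
  outer loop
   vertex 2.2 0.6 0.3
   vertex 1.1 2.7 0.8
   vertex 4.0 0.1 0.3
  endloop
 endfacet
 facet normal 0.451 -0.171 0.876
  outer loop
   vertex 3.6 0.3 1.7
   vertex 3.5 2.6 2.2
   vertex 1.1 1.4 3.2
  endloop
 endfacet
 facet normal 0.959 -0.046 0.280
  outer loop
   vertex 3.6 0.3 1.7
   vertex 4.0 0.1 0.3
   vertex 3.7 3.0 1.8
  endloop
 endfacet
 facet normal 0.912 -0.049 0.407
  outer loop
   vertex 3.6 0.3 1.7
   vertex 3.7 3.0 1.8
   vertex 3.5 2.6 2.2
  endloop
 endfacet
 facet normal 0.060 -0.754 0.654
  outer loop
   vertex 1.6 0.4 2.0
   vertex 3.6 0.3 1.7
   vertex 1.1 1.4 3.2
  endloop
 endfacet
 facet normal -0.845 -0.528 0.088
  outer loop
   vertex 1.6 0.4 2.0
   vertex 1.1 1.4 3.2
   vertex 0.6 2.2 3.2
  endloop
 endfacet
 facet normal -0.262 -0.943 -0.203
  outer loop
   vertex 1.6 0.4 2.0
   vertex 2.2 0.6 0.3
   vertex 4.0 0.1 0.3
  endloop
 endfacet
 facet normal -0.030 -0.991 0.133
  outer loop
   vertex 1.6 0.4 2.0
   vertex 4.0 0.1 0.3
   vertex 3.6 0.3 1.7
  endloop
 endfacet
 facet normal -0.907 -0.332 -0.258
  outer loop
   vertex 1.6 0.4 2.0
   vertex 0.6 2.2 3.2
   vertex 1.1 2.7 0.8
  endloop
 endfacet
 facet normal -0.862 -0.369 -0.348
  outer loop
   vertex 1.6 0.4 2.0
   vertex 1.1 2.7 0.8
   vertex 2.2 0.6 0.3
  endloop
 endfacet
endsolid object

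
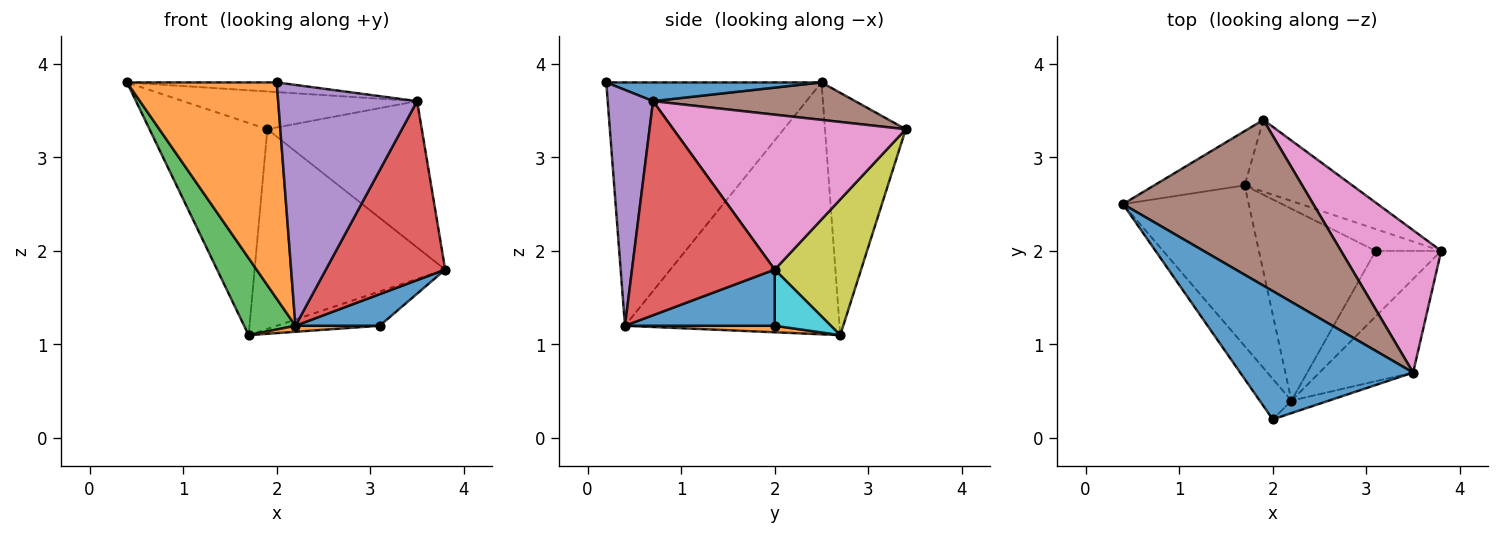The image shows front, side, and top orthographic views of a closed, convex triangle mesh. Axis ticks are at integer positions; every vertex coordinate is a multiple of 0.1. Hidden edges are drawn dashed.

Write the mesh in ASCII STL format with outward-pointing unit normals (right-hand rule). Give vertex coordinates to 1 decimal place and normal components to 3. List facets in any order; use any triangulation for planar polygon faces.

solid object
 facet normal 0.107 0.075 0.991
  outer loop
   vertex 3.5 0.7 3.6
   vertex 0.4 2.5 3.8
   vertex 2.0 0.2 3.8
  endloop
 endfacet
 facet normal -0.816 -0.568 -0.106
  outer loop
   vertex 2.2 0.4 1.2
   vertex 2.0 0.2 3.8
   vertex 0.4 2.5 3.8
  endloop
 endfacet
 facet normal -0.875 -0.209 -0.437
  outer loop
   vertex 2.2 0.4 1.2
   vertex 0.4 2.5 3.8
   vertex 1.7 2.7 1.1
  endloop
 endfacet
 facet normal 0.727 -0.608 -0.318
  outer loop
   vertex 2.2 0.4 1.2
   vertex 3.8 2.0 1.8
   vertex 3.5 0.7 3.6
  endloop
 endfacet
 facet normal 0.310 -0.949 -0.049
  outer loop
   vertex 2.2 0.4 1.2
   vertex 3.5 0.7 3.6
   vertex 2.0 0.2 3.8
  endloop
 endfacet
 facet normal 0.188 0.218 0.958
  outer loop
   vertex 1.9 3.4 3.3
   vertex 0.4 2.5 3.8
   vertex 3.5 0.7 3.6
  endloop
 endfacet
 facet normal 0.733 0.487 0.474
  outer loop
   vertex 1.9 3.4 3.3
   vertex 3.5 0.7 3.6
   vertex 3.8 2.0 1.8
  endloop
 endfacet
 facet normal -0.553 0.807 -0.207
  outer loop
   vertex 1.9 3.4 3.3
   vertex 1.7 2.7 1.1
   vertex 0.4 2.5 3.8
  endloop
 endfacet
 facet normal 0.392 0.866 -0.311
  outer loop
   vertex 1.9 3.4 3.3
   vertex 3.8 2.0 1.8
   vertex 1.7 2.7 1.1
  endloop
 endfacet
 facet normal 0.418 0.766 -0.488
  outer loop
   vertex 3.1 2.0 1.2
   vertex 1.7 2.7 1.1
   vertex 3.8 2.0 1.8
  endloop
 endfacet
 facet normal 0.611 -0.344 -0.713
  outer loop
   vertex 3.1 2.0 1.2
   vertex 3.8 2.0 1.8
   vertex 2.2 0.4 1.2
  endloop
 endfacet
 facet normal 0.056 -0.031 -0.998
  outer loop
   vertex 3.1 2.0 1.2
   vertex 2.2 0.4 1.2
   vertex 1.7 2.7 1.1
  endloop
 endfacet
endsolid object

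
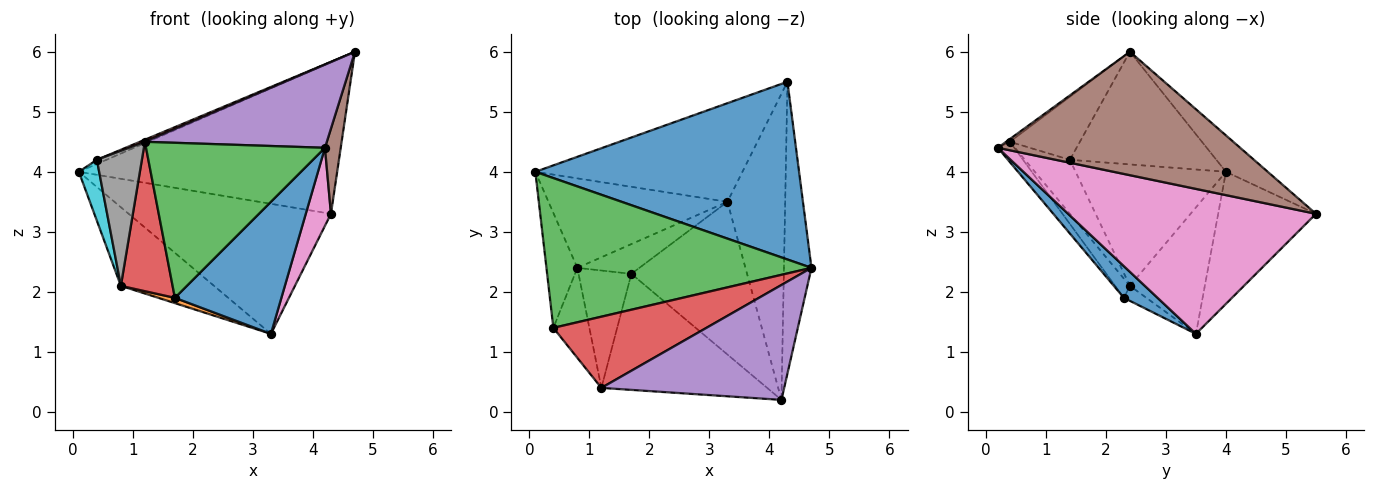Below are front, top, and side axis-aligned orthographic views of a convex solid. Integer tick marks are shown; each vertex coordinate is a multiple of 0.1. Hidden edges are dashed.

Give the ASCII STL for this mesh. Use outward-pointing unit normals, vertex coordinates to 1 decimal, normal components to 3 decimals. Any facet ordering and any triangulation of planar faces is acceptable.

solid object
 facet normal -0.104 0.645 0.757
  outer loop
   vertex 4.3 5.5 3.3
   vertex 0.1 4.0 4.0
   vertex 4.7 2.4 6.0
  endloop
 endfacet
 facet normal -0.360 0.744 -0.564
  outer loop
   vertex 3.3 3.5 1.3
   vertex 0.1 4.0 4.0
   vertex 4.3 5.5 3.3
  endloop
 endfacet
 facet normal -0.391 0.026 0.920
  outer loop
   vertex 0.4 1.4 4.2
   vertex 4.7 2.4 6.0
   vertex 0.1 4.0 4.0
  endloop
 endfacet
 facet normal -0.381 -0.027 0.924
  outer loop
   vertex 0.4 1.4 4.2
   vertex 1.2 0.4 4.5
   vertex 4.7 2.4 6.0
  endloop
 endfacet
 facet normal -0.012 -0.586 0.810
  outer loop
   vertex 4.2 0.2 4.4
   vertex 4.7 2.4 6.0
   vertex 1.2 0.4 4.5
  endloop
 endfacet
 facet normal 0.974 -0.063 -0.217
  outer loop
   vertex 4.2 0.2 4.4
   vertex 4.3 5.5 3.3
   vertex 4.7 2.4 6.0
  endloop
 endfacet
 facet normal 0.925 -0.094 -0.369
  outer loop
   vertex 4.2 0.2 4.4
   vertex 3.3 3.5 1.3
   vertex 4.3 5.5 3.3
  endloop
 endfacet
 facet normal -0.640 -0.640 -0.426
  outer loop
   vertex 0.8 2.4 2.1
   vertex 1.2 0.4 4.5
   vertex 0.4 1.4 4.2
  endloop
 endfacet
 facet normal -0.469 0.583 -0.664
  outer loop
   vertex 0.8 2.4 2.1
   vertex 0.1 4.0 4.0
   vertex 3.3 3.5 1.3
  endloop
 endfacet
 facet normal -0.961 -0.130 -0.245
  outer loop
   vertex 0.8 2.4 2.1
   vertex 0.4 1.4 4.2
   vertex 0.1 4.0 4.0
  endloop
 endfacet
 facet normal 0.203 -0.641 -0.741
  outer loop
   vertex 1.7 2.3 1.9
   vertex 3.3 3.5 1.3
   vertex 4.2 0.2 4.4
  endloop
 endfacet
 facet normal -0.232 -0.170 -0.958
  outer loop
   vertex 1.7 2.3 1.9
   vertex 0.8 2.4 2.1
   vertex 3.3 3.5 1.3
  endloop
 endfacet
 facet normal -0.073 -0.798 -0.598
  outer loop
   vertex 1.7 2.3 1.9
   vertex 4.2 0.2 4.4
   vertex 1.2 0.4 4.5
  endloop
 endfacet
 facet normal -0.219 -0.767 -0.603
  outer loop
   vertex 1.7 2.3 1.9
   vertex 1.2 0.4 4.5
   vertex 0.8 2.4 2.1
  endloop
 endfacet
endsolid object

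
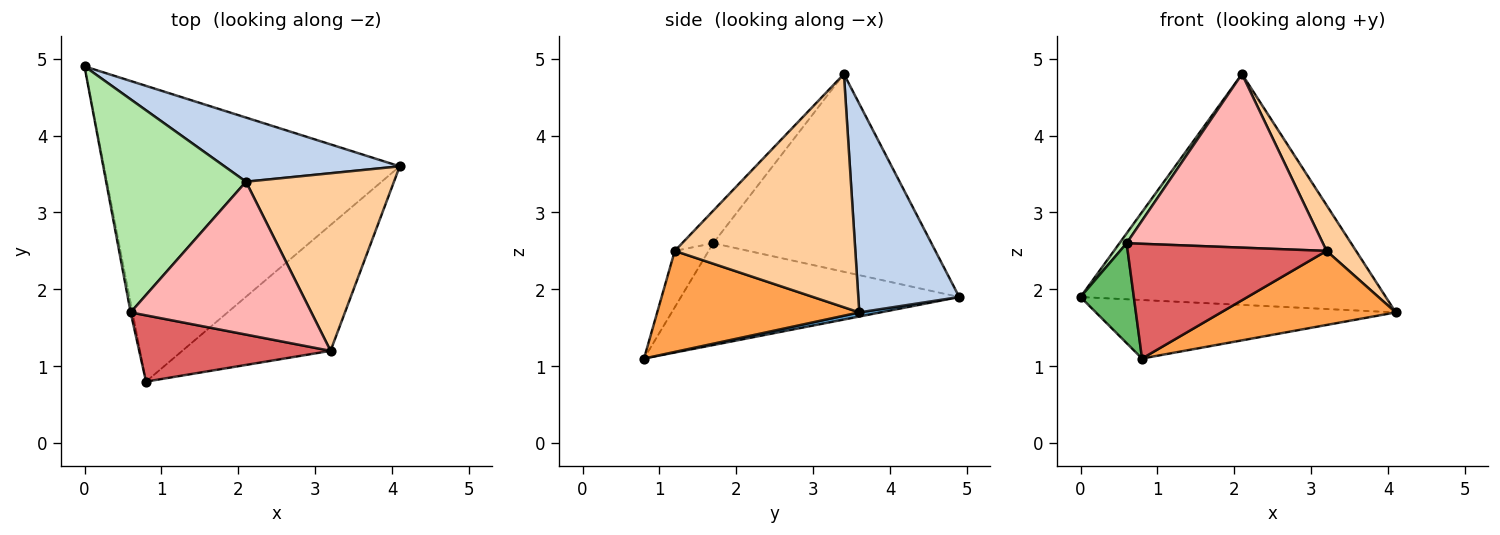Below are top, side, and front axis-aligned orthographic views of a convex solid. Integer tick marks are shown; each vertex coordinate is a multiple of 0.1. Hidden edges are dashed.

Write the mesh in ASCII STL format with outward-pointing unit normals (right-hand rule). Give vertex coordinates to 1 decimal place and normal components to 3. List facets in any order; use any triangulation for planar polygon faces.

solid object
 facet normal 0.014 0.194 -0.981
  outer loop
   vertex 0.8 0.8 1.1
   vertex 0.0 4.9 1.9
   vertex 4.1 3.6 1.7
  endloop
 endfacet
 facet normal 0.304 0.918 0.255
  outer loop
   vertex 2.1 3.4 4.8
   vertex 4.1 3.6 1.7
   vertex 0.0 4.9 1.9
  endloop
 endfacet
 facet normal 0.506 -0.438 -0.743
  outer loop
   vertex 3.2 1.2 2.5
   vertex 0.8 0.8 1.1
   vertex 4.1 3.6 1.7
  endloop
 endfacet
 facet normal 0.836 -0.137 0.531
  outer loop
   vertex 3.2 1.2 2.5
   vertex 4.1 3.6 1.7
   vertex 2.1 3.4 4.8
  endloop
 endfacet
 facet normal -0.982 -0.188 -0.018
  outer loop
   vertex 0.6 1.7 2.6
   vertex 0.0 4.9 1.9
   vertex 0.8 0.8 1.1
  endloop
 endfacet
 facet normal -0.816 -0.027 0.577
  outer loop
   vertex 0.6 1.7 2.6
   vertex 2.1 3.4 4.8
   vertex 0.0 4.9 1.9
  endloop
 endfacet
 facet normal -0.146 -0.857 0.495
  outer loop
   vertex 0.6 1.7 2.6
   vertex 0.8 0.8 1.1
   vertex 3.2 1.2 2.5
  endloop
 endfacet
 facet normal -0.118 -0.745 0.656
  outer loop
   vertex 0.6 1.7 2.6
   vertex 3.2 1.2 2.5
   vertex 2.1 3.4 4.8
  endloop
 endfacet
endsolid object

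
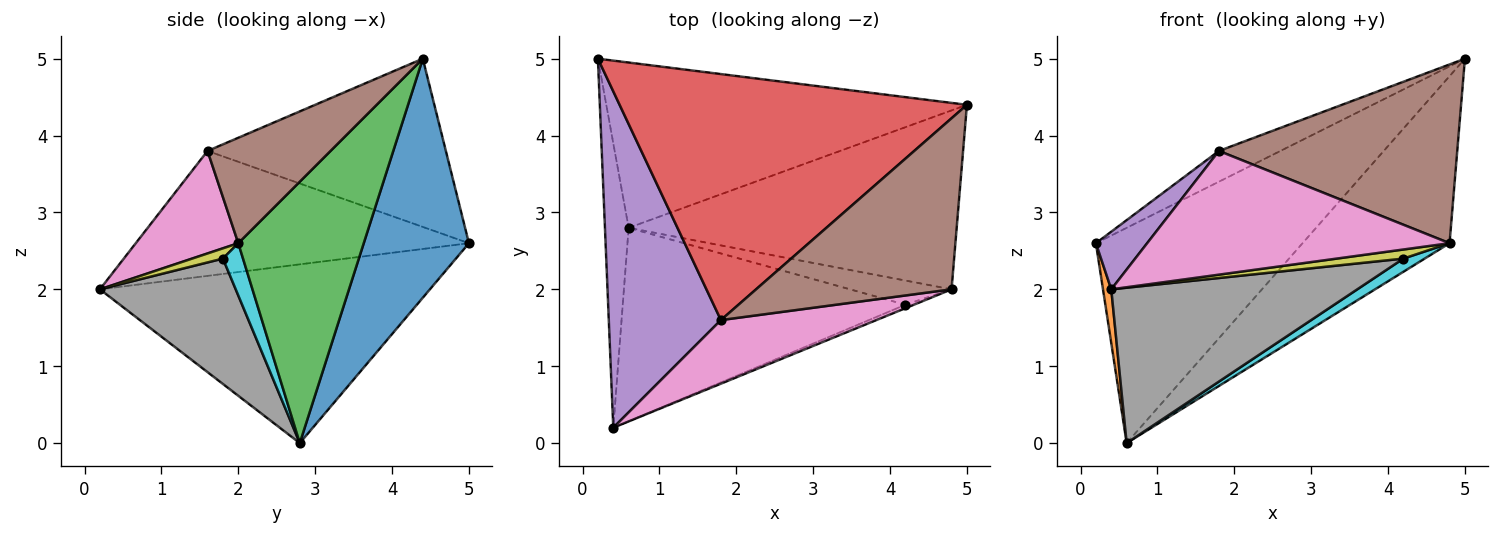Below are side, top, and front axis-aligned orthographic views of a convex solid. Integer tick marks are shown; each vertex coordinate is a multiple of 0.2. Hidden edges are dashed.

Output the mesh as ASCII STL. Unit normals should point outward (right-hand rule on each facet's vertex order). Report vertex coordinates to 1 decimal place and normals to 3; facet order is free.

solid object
 facet normal 0.374 0.735 -0.565
  outer loop
   vertex 0.6 2.8 0.0
   vertex 0.2 5.0 2.6
   vertex 5.0 4.4 5.0
  endloop
 endfacet
 facet normal -0.991 -0.025 -0.131
  outer loop
   vertex 0.6 2.8 0.0
   vertex 0.4 0.2 2.0
   vertex 0.2 5.0 2.6
  endloop
 endfacet
 facet normal 0.503 0.590 -0.632
  outer loop
   vertex 4.8 2.0 2.6
   vertex 0.6 2.8 0.0
   vertex 5.0 4.4 5.0
  endloop
 endfacet
 facet normal -0.433 0.112 0.894
  outer loop
   vertex 1.8 1.6 3.8
   vertex 5.0 4.4 5.0
   vertex 0.2 5.0 2.6
  endloop
 endfacet
 facet normal -0.739 -0.114 0.664
  outer loop
   vertex 1.8 1.6 3.8
   vertex 0.2 5.0 2.6
   vertex 0.4 0.2 2.0
  endloop
 endfacet
 facet normal 0.349 -0.677 0.648
  outer loop
   vertex 1.8 1.6 3.8
   vertex 4.8 2.0 2.6
   vertex 5.0 4.4 5.0
  endloop
 endfacet
 facet normal 0.289 -0.851 0.438
  outer loop
   vertex 1.8 1.6 3.8
   vertex 0.4 0.2 2.0
   vertex 4.8 2.0 2.6
  endloop
 endfacet
 facet normal 0.327 -0.592 -0.737
  outer loop
   vertex 4.2 1.8 2.4
   vertex 0.4 0.2 2.0
   vertex 0.6 2.8 0.0
  endloop
 endfacet
 facet normal 0.396 -0.857 -0.330
  outer loop
   vertex 4.2 1.8 2.4
   vertex 4.8 2.0 2.6
   vertex 0.4 0.2 2.0
  endloop
 endfacet
 facet normal 0.412 -0.436 -0.800
  outer loop
   vertex 4.2 1.8 2.4
   vertex 0.6 2.8 0.0
   vertex 4.8 2.0 2.6
  endloop
 endfacet
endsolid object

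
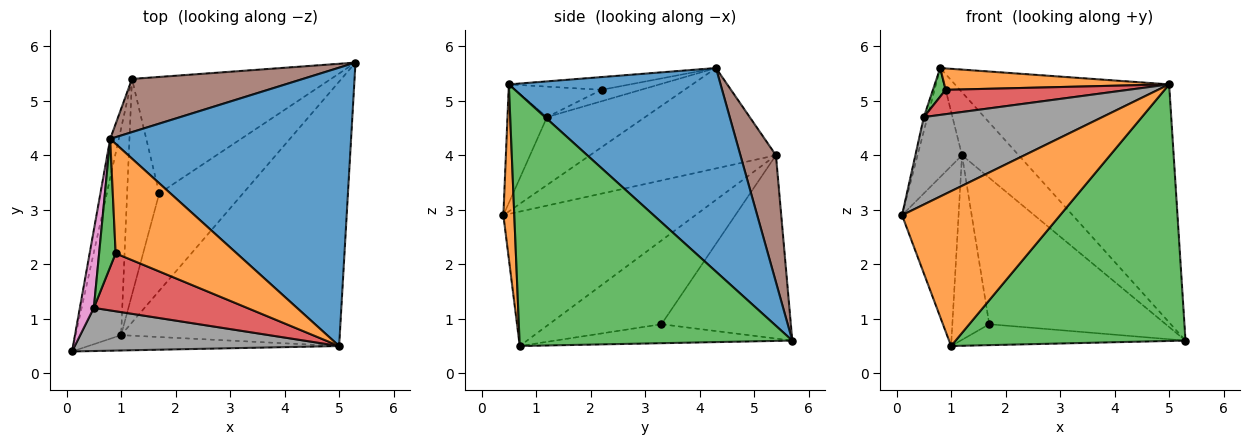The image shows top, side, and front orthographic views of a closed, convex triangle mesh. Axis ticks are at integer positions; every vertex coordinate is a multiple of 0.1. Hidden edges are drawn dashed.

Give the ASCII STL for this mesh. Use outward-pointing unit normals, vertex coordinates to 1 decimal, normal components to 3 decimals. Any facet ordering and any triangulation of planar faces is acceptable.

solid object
 facet normal 0.540 0.547 0.639
  outer loop
   vertex 5.0 0.5 5.3
   vertex 5.3 5.7 0.6
   vertex 0.8 4.3 5.6
  endloop
 endfacet
 facet normal 0.068 -0.993 -0.098
  outer loop
   vertex 5.0 0.5 5.3
   vertex 0.1 0.4 2.9
   vertex 1.0 0.7 0.5
  endloop
 endfacet
 facet normal 0.637 -0.537 -0.553
  outer loop
   vertex 5.0 0.5 5.3
   vertex 1.0 0.7 0.5
   vertex 5.3 5.7 0.6
  endloop
 endfacet
 facet normal -0.969 0.232 -0.083
  outer loop
   vertex 1.2 5.4 4.0
   vertex 0.1 0.4 2.9
   vertex 0.8 4.3 5.6
  endloop
 endfacet
 facet normal -0.912 0.269 -0.309
  outer loop
   vertex 1.2 5.4 4.0
   vertex 1.0 0.7 0.5
   vertex 0.1 0.4 2.9
  endloop
 endfacet
 facet normal 0.432 0.689 0.582
  outer loop
   vertex 1.2 5.4 4.0
   vertex 0.8 4.3 5.6
   vertex 5.3 5.7 0.6
  endloop
 endfacet
 facet normal -0.979 0.036 0.201
  outer loop
   vertex 0.5 1.2 4.7
   vertex 0.8 4.3 5.6
   vertex 0.1 0.4 2.9
  endloop
 endfacet
 facet normal -0.195 -0.880 0.434
  outer loop
   vertex 0.5 1.2 4.7
   vertex 0.1 0.4 2.9
   vertex 5.0 0.5 5.3
  endloop
 endfacet
 facet normal -0.216 0.205 -0.955
  outer loop
   vertex 1.7 3.3 0.9
   vertex 5.3 5.7 0.6
   vertex 1.0 0.7 0.5
  endloop
 endfacet
 facet normal -0.498 0.679 -0.540
  outer loop
   vertex 1.7 3.3 0.9
   vertex 1.2 5.4 4.0
   vertex 5.3 5.7 0.6
  endloop
 endfacet
 facet normal -0.893 0.293 -0.342
  outer loop
   vertex 1.7 3.3 0.9
   vertex 1.0 0.7 0.5
   vertex 1.2 5.4 4.0
  endloop
 endfacet
 facet normal -0.103 -0.191 0.976
  outer loop
   vertex 0.9 2.2 5.2
   vertex 5.0 0.5 5.3
   vertex 0.8 4.3 5.6
  endloop
 endfacet
 facet normal -0.559 -0.181 0.809
  outer loop
   vertex 0.9 2.2 5.2
   vertex 0.8 4.3 5.6
   vertex 0.5 1.2 4.7
  endloop
 endfacet
 facet normal -0.180 -0.381 0.907
  outer loop
   vertex 0.9 2.2 5.2
   vertex 0.5 1.2 4.7
   vertex 5.0 0.5 5.3
  endloop
 endfacet
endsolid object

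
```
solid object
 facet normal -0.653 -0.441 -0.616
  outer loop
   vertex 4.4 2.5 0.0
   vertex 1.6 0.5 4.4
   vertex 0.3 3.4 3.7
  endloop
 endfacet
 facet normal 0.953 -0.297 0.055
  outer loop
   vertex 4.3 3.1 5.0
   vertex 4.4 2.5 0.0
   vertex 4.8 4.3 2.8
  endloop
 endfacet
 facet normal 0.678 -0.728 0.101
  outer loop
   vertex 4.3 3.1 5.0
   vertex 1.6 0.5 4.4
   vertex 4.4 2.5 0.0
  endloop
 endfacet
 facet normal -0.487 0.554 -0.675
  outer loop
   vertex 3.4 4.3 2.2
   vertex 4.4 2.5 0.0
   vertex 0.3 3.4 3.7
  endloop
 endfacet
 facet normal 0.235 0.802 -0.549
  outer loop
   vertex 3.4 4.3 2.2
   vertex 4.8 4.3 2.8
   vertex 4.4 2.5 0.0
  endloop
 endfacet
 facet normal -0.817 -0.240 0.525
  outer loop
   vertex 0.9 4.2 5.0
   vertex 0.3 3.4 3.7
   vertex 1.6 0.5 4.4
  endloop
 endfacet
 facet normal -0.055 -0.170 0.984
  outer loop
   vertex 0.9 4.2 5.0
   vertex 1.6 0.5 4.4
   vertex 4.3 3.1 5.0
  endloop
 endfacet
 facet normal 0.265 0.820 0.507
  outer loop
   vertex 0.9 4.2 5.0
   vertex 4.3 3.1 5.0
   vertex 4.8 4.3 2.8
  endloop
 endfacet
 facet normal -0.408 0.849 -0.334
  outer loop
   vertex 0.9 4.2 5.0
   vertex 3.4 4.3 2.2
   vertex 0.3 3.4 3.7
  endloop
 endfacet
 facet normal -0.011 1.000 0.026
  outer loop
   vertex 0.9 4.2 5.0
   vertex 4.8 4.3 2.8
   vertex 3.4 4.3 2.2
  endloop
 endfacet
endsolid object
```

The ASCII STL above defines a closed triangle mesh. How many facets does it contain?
10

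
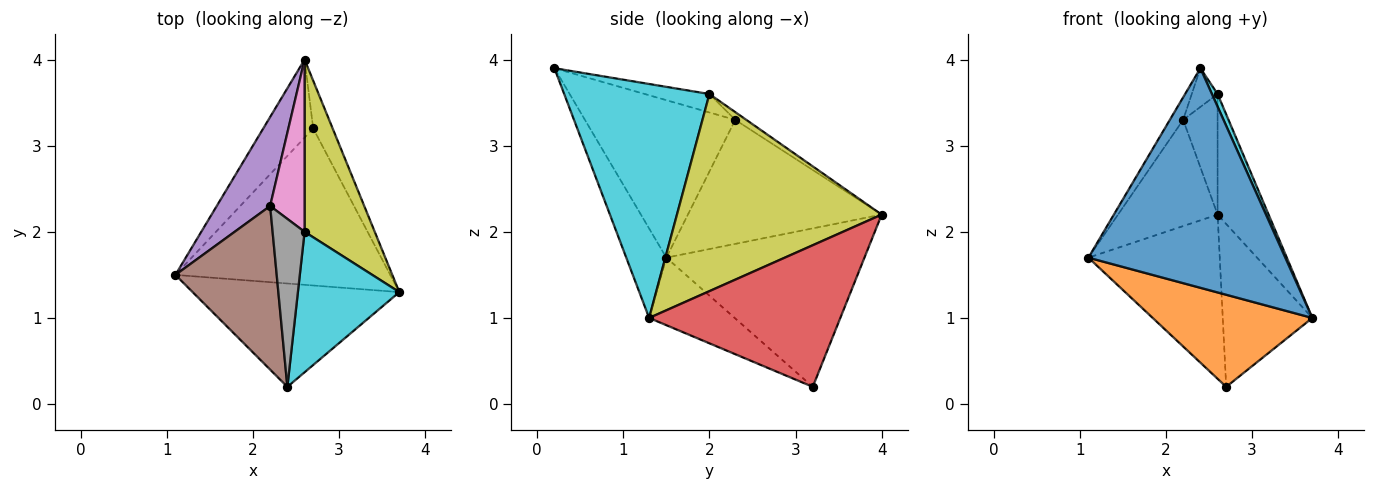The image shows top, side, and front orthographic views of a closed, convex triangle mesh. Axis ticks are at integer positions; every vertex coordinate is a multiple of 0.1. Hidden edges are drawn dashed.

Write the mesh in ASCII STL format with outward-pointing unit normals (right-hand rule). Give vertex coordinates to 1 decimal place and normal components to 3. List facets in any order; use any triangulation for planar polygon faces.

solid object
 facet normal -0.181 -0.890 -0.419
  outer loop
   vertex 2.4 0.2 3.9
   vertex 1.1 1.5 1.7
   vertex 3.7 1.3 1.0
  endloop
 endfacet
 facet normal -0.262 -0.488 -0.833
  outer loop
   vertex 2.7 3.2 0.2
   vertex 3.7 1.3 1.0
   vertex 1.1 1.5 1.7
  endloop
 endfacet
 facet normal -0.806 0.534 -0.254
  outer loop
   vertex 2.7 3.2 0.2
   vertex 1.1 1.5 1.7
   vertex 2.6 4.0 2.2
  endloop
 endfacet
 facet normal 0.899 0.421 -0.123
  outer loop
   vertex 2.7 3.2 0.2
   vertex 2.6 4.0 2.2
   vertex 3.7 1.3 1.0
  endloop
 endfacet
 facet normal -0.831 0.427 0.358
  outer loop
   vertex 2.2 2.3 3.3
   vertex 2.6 4.0 2.2
   vertex 1.1 1.5 1.7
  endloop
 endfacet
 facet normal -0.839 0.074 0.539
  outer loop
   vertex 2.2 2.3 3.3
   vertex 1.1 1.5 1.7
   vertex 2.4 0.2 3.9
  endloop
 endfacet
 facet normal -0.181 0.564 0.806
  outer loop
   vertex 2.6 2.0 3.6
   vertex 2.6 4.0 2.2
   vertex 2.2 2.3 3.3
  endloop
 endfacet
 facet normal -0.490 0.196 0.849
  outer loop
   vertex 2.6 2.0 3.6
   vertex 2.2 2.3 3.3
   vertex 2.4 0.2 3.9
  endloop
 endfacet
 facet normal 0.917 0.229 0.326
  outer loop
   vertex 2.6 2.0 3.6
   vertex 3.7 1.3 1.0
   vertex 2.6 4.0 2.2
  endloop
 endfacet
 facet normal 0.917 -0.036 0.398
  outer loop
   vertex 2.6 2.0 3.6
   vertex 2.4 0.2 3.9
   vertex 3.7 1.3 1.0
  endloop
 endfacet
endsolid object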